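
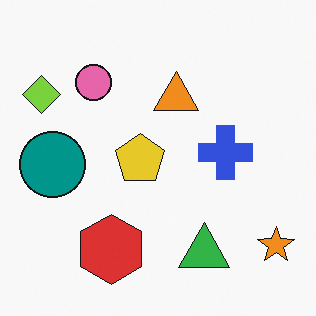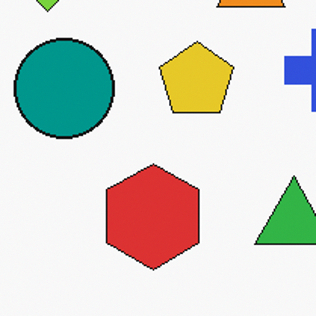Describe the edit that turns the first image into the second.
The second image is the first cropped slightly and scaled back up.

The visible shapes are larger and the field of view is narrower; shapes near the original edges may be partly or wholly outside the frame — a crop-and-rescale.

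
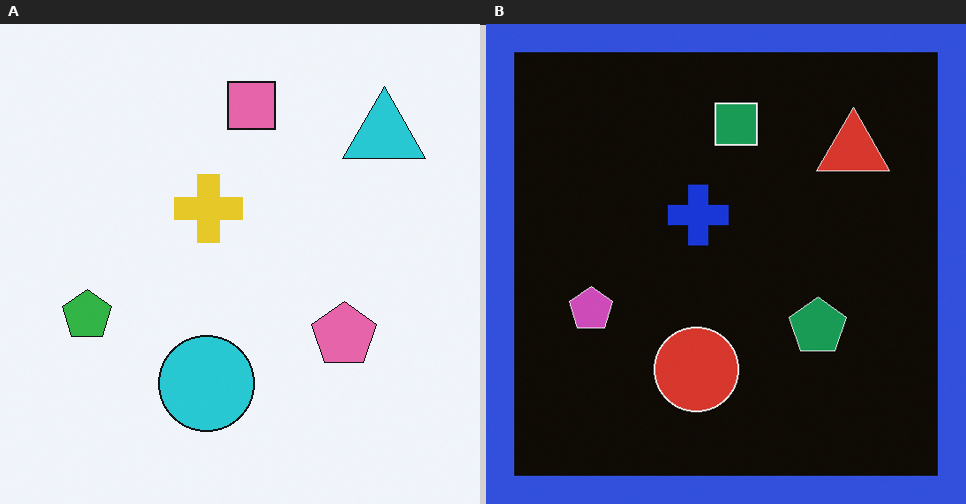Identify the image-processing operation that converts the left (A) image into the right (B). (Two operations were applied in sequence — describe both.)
The image was color-inverted (negative), then framed with a blue border.

The light background has become dark and every shape's color is its complement — a photographic negative. A solid blue frame runs around the edge of the right (B) image, with the content slightly shrunk inside it.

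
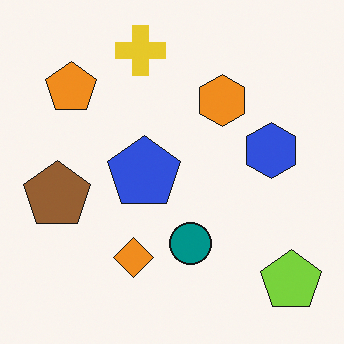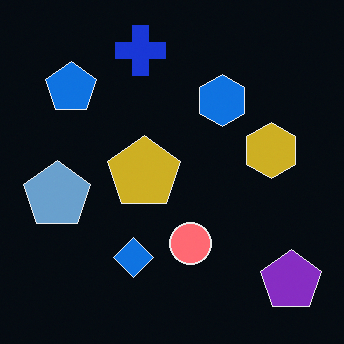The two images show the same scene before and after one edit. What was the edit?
It was color-inverted (negative).

The light background has become dark and every shape's color is its complement — a photographic negative.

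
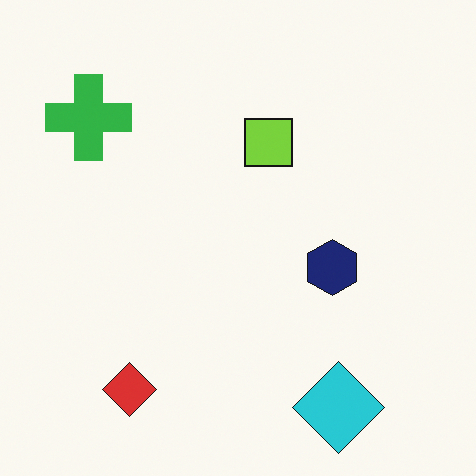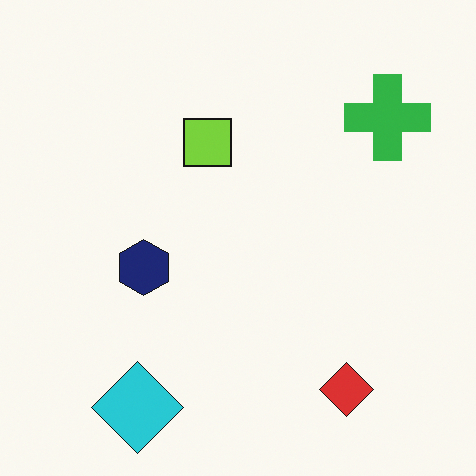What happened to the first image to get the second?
Flipped horizontally (left ↔ right).

The green cross is in the top-left of the first image and the top-right of the second — shapes on opposite sides of the vertical midline have swapped in a mirror flip.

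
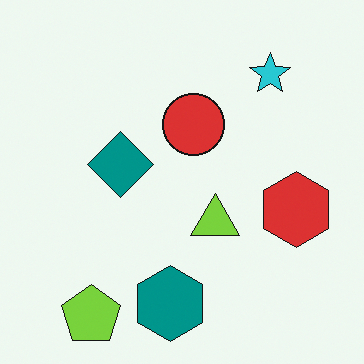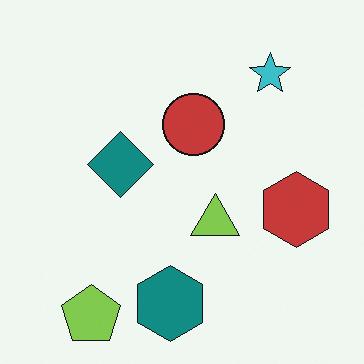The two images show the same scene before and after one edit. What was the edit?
This is the original image slightly desaturated.

All colors are more muted and greyish — a global saturation change.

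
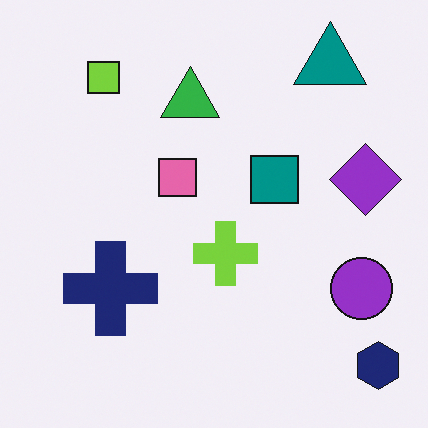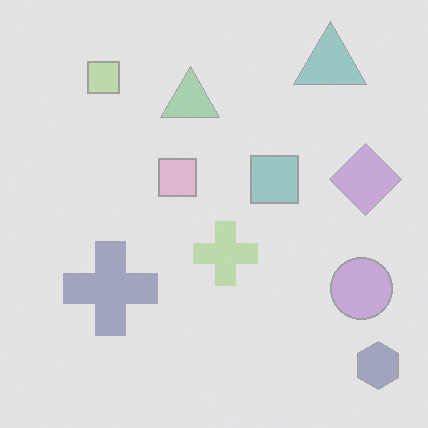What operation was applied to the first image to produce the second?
It was given much lower contrast.

Tones are pushed toward mid-grey across the whole image — a global contrast change.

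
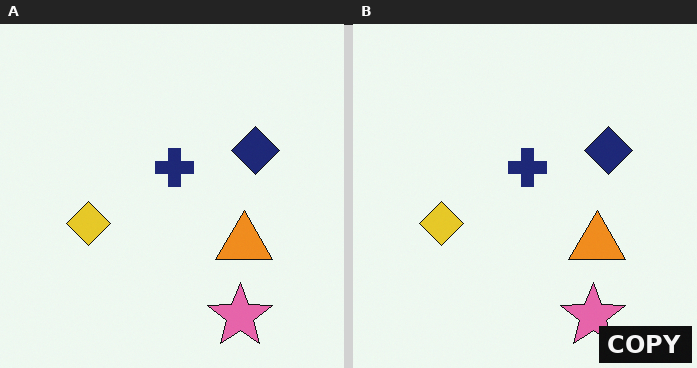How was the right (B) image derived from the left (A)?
Watermarked with the text "COPY" in the lower-right corner.

A dark label reading "COPY" appears in the lower-right corner.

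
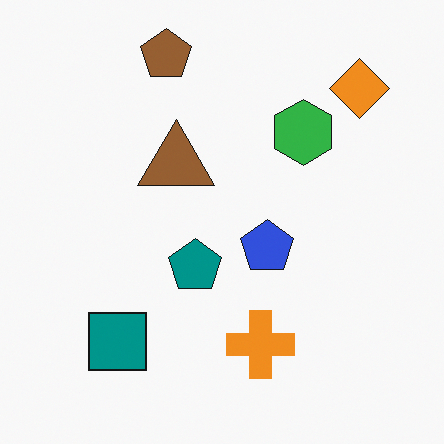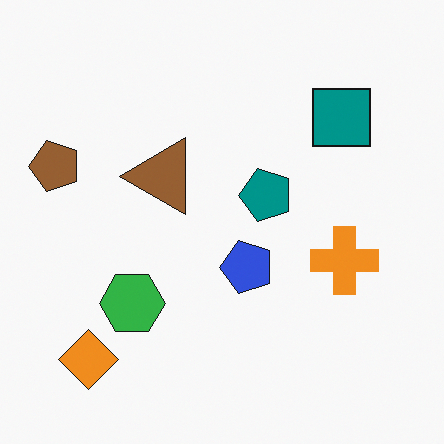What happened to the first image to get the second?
The second image is the first transposed (reflected across the top-left ↔ bottom-right diagonal).

Shapes have swapped their row and column positions — what was in the top-right is now in the bottom-left — a diagonal reflection.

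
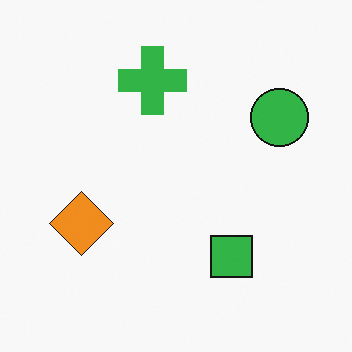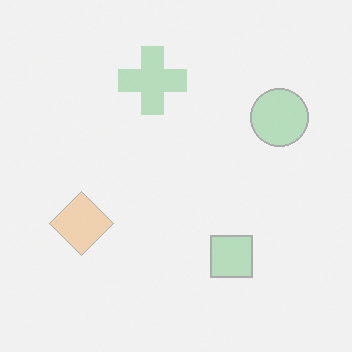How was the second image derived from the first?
This is the original image given much lower contrast.

Tones are pushed toward mid-grey across the whole image — a global contrast change.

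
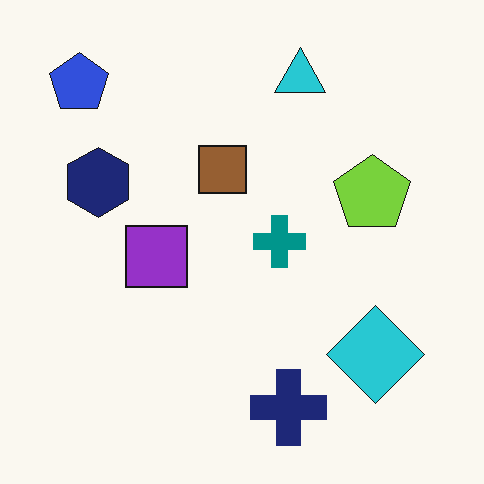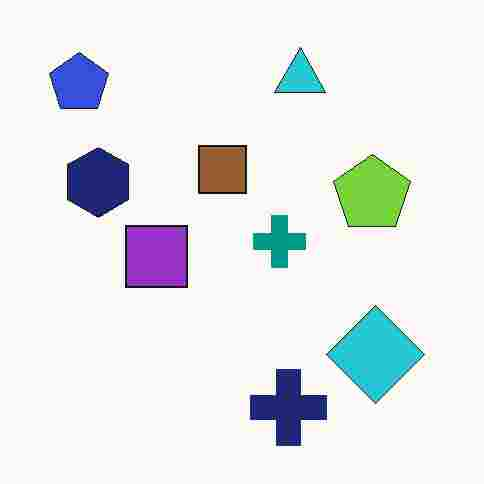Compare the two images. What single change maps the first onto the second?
This is the original image heavily JPEG-compressed with obvious blocking artifacts.

Blocky 8×8 compression artifacts appear around shape edges and the flat background shows ringing — characteristic JPEG degradation.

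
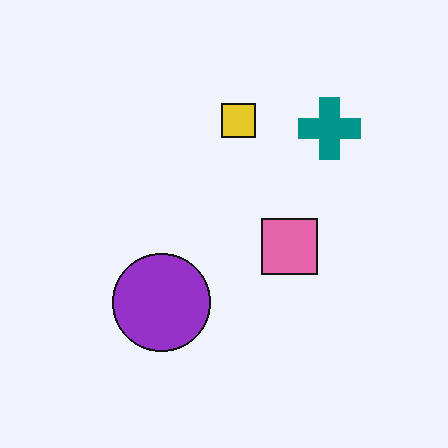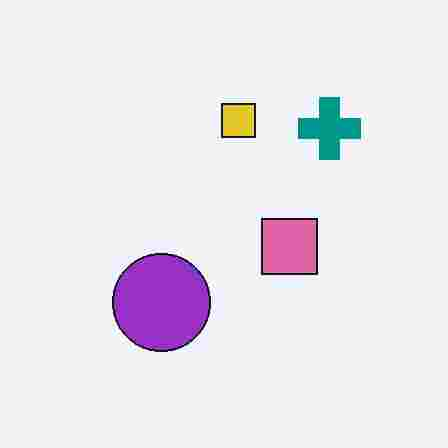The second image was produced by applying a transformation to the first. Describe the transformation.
This is the original image degraded with heavy JPEG compression.

Blocky 8×8 compression artifacts appear around shape edges and the flat background shows ringing — characteristic JPEG degradation.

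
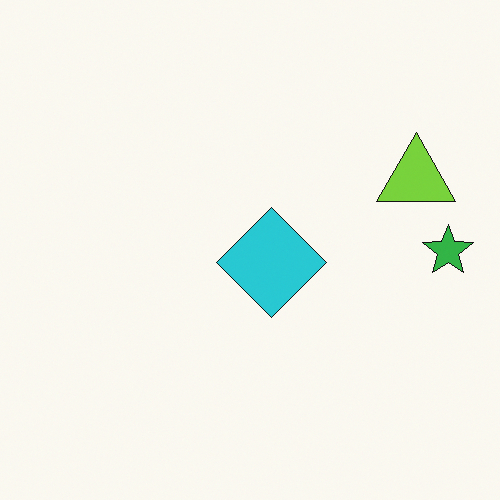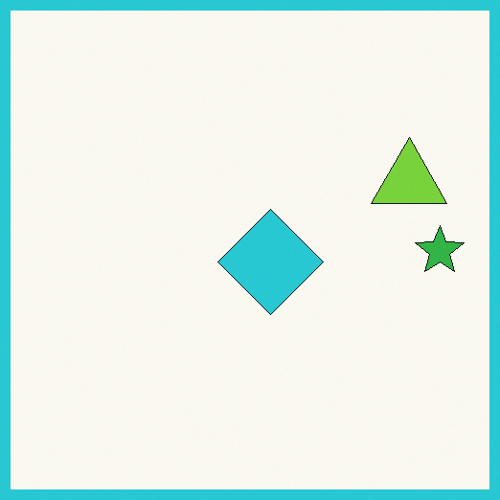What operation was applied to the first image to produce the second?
This is the original image framed with a cyan border.

A solid cyan frame runs around the edge of the second image, with the content slightly shrunk inside it.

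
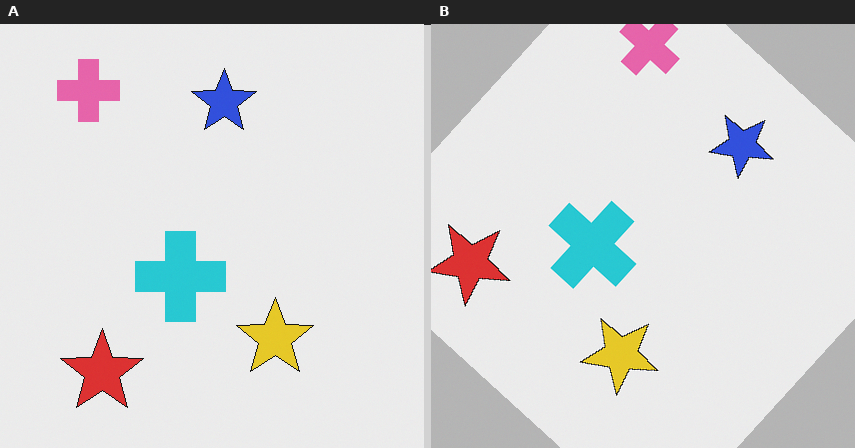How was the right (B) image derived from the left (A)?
Rotated clockwise by a large amount — several tens of degrees.

Every shape is tilted by the same angle and the image corners show triangular fill wedges — a whole-image rotation by a non-right angle.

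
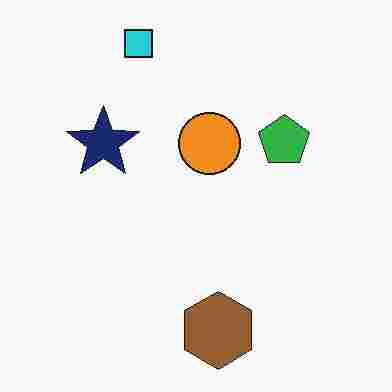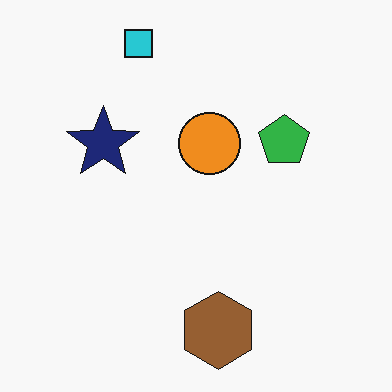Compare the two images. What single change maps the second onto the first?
The image was heavily JPEG-compressed with obvious blocking artifacts.

Blocky 8×8 compression artifacts appear around shape edges and the flat background shows ringing — characteristic JPEG degradation.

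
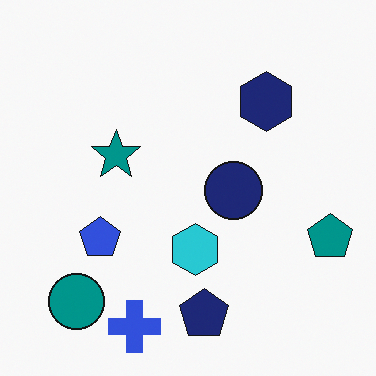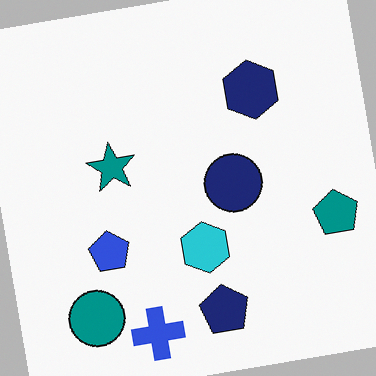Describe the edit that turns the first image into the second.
The second image is the first rotated counter-clockwise by a small amount.

Every shape is tilted by the same angle and the image corners show triangular fill wedges — a whole-image rotation by a non-right angle.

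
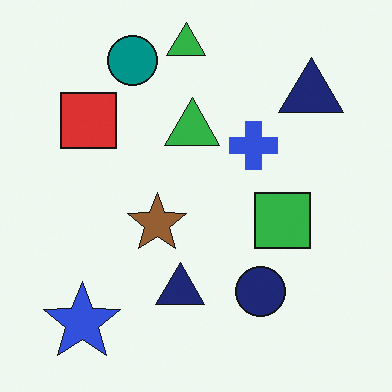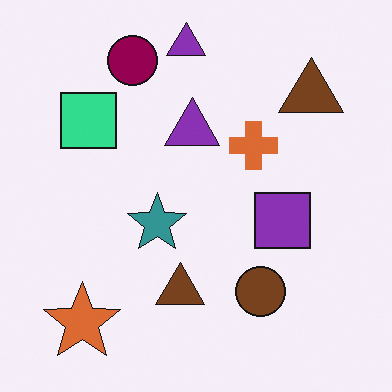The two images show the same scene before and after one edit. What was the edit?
The transformation is: hue-shifted noticeably.

Every shape's color has rotated by the same amount around the hue wheel — a uniform hue shift.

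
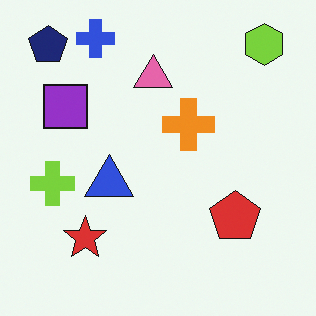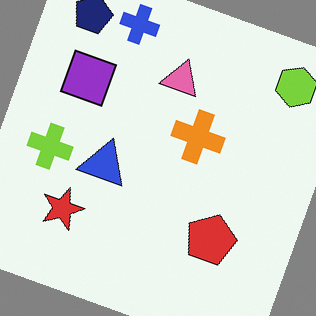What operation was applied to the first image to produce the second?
Rotated clockwise by a moderate amount.

Every shape is tilted by the same angle and the image corners show triangular fill wedges — a whole-image rotation by a non-right angle.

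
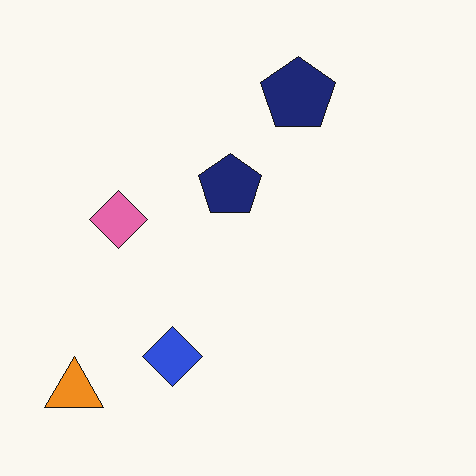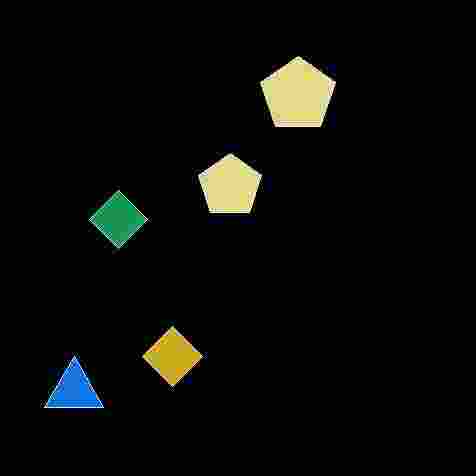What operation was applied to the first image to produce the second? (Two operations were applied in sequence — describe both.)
This is the original image degraded with heavy JPEG compression, then color-inverted (negative).

Blocky 8×8 compression artifacts appear around shape edges and the flat background shows ringing — characteristic JPEG degradation. The light background has become dark and every shape's color is its complement — a photographic negative.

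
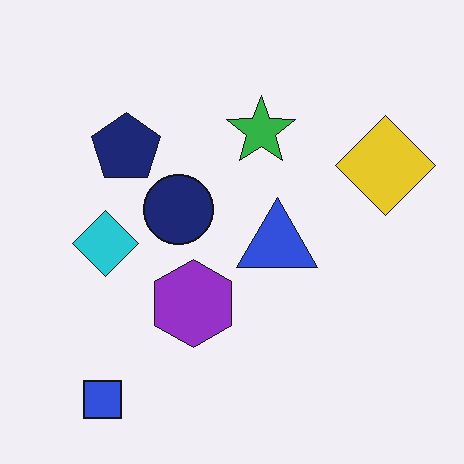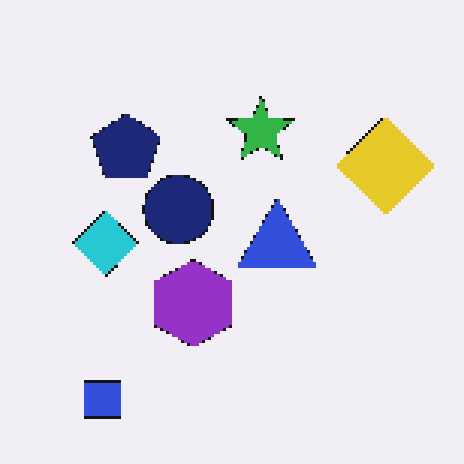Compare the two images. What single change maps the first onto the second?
It was lightly pixelated (a mild mosaic effect).

Shapes are reduced to large square blocks; fine edges and outlines are lost — a downscale-then-upscale (mosaic) effect.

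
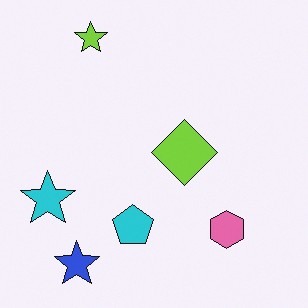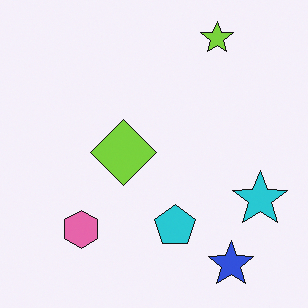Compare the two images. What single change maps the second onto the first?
Flipped horizontally (left ↔ right).

The cyan star is in the right of the second image and the left of the first — shapes on opposite sides of the vertical midline have swapped in a mirror flip.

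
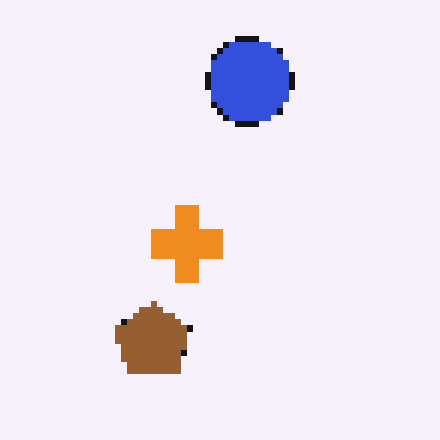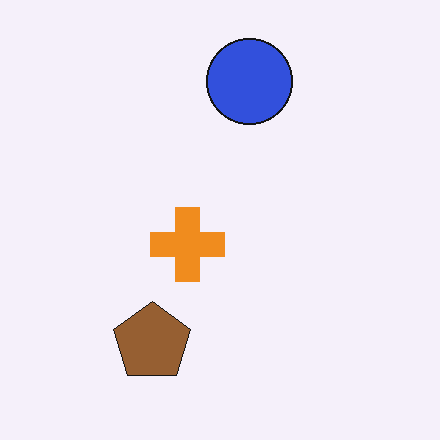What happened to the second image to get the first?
The image was moderately pixelated.

Shapes are reduced to large square blocks; fine edges and outlines are lost — a downscale-then-upscale (mosaic) effect.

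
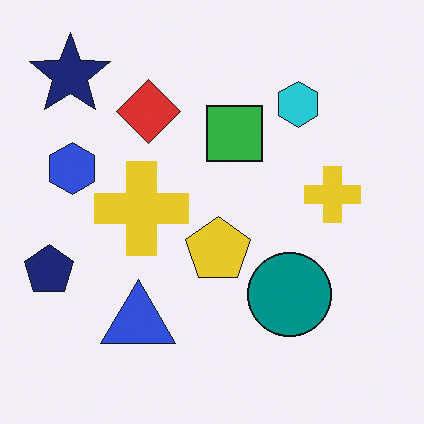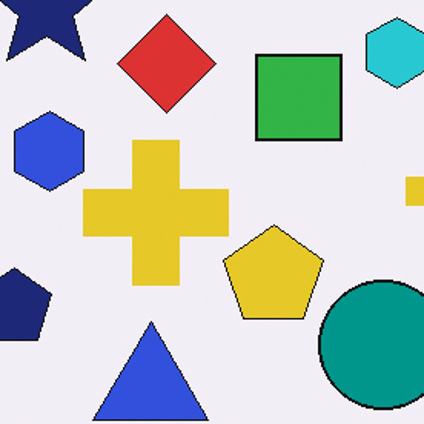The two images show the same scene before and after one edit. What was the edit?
The image was cropped to a modestly smaller region and rescaled.

The visible shapes are larger and the field of view is narrower; shapes near the original edges may be partly or wholly outside the frame — a crop-and-rescale.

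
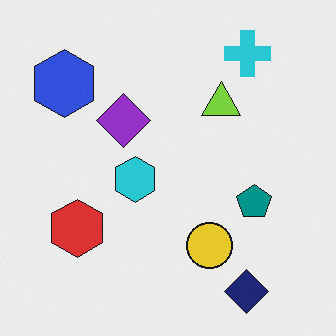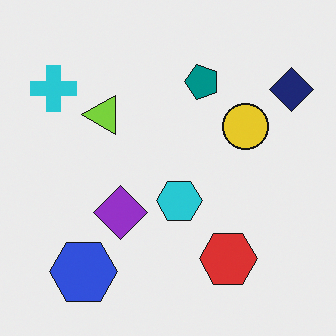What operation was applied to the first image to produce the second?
Rotated 90° counter-clockwise.

The navy diamond sits in the bottom-right of the first image and the top-right of the second — consistent with a whole-image 90° counter-clockwise rotation.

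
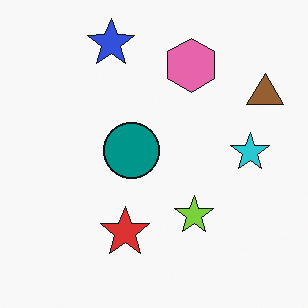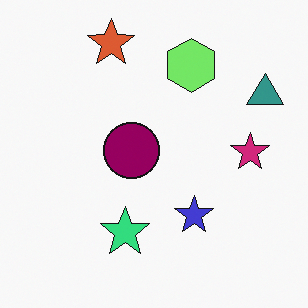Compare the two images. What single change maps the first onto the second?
It was hue-shifted through roughly a third of the color wheel.

Every shape's color has rotated by the same amount around the hue wheel — a uniform hue shift.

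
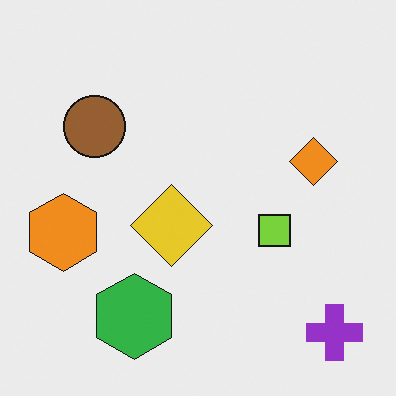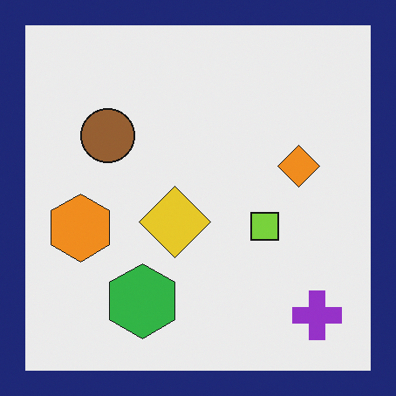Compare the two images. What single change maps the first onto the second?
This is the original image framed with a navy border.

A solid navy frame runs around the edge of the second image, with the content slightly shrunk inside it.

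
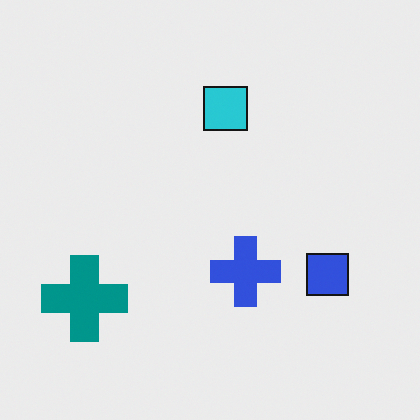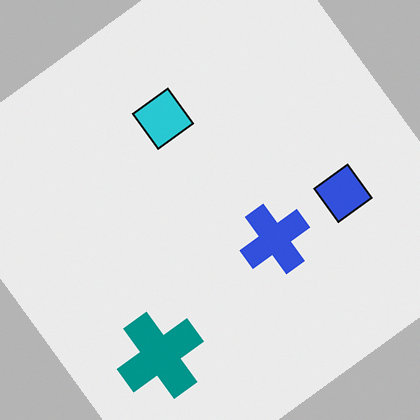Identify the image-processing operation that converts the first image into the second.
Rotated counter-clockwise by a large amount — several tens of degrees.

Every shape is tilted by the same angle and the image corners show triangular fill wedges — a whole-image rotation by a non-right angle.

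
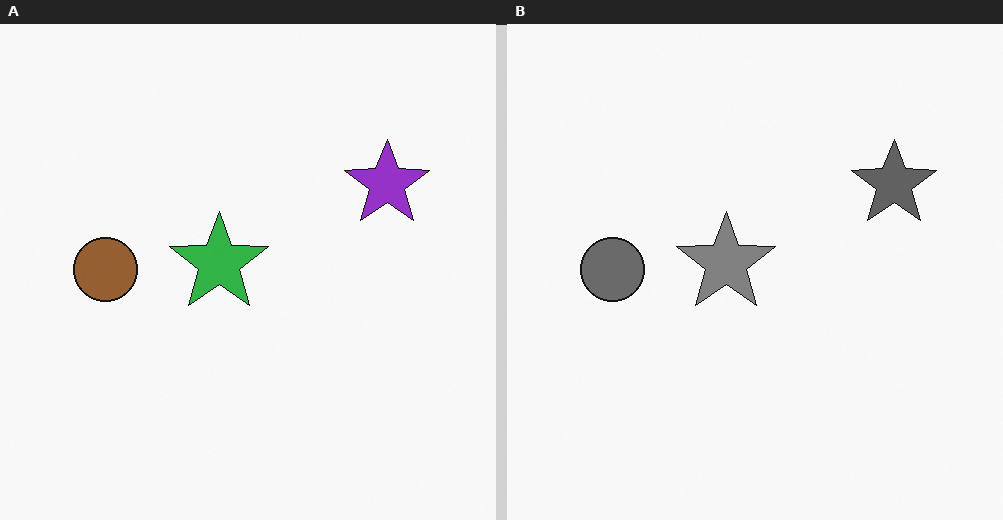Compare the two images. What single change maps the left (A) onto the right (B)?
The transformation is: converted to grayscale.

All color is removed — every shape is now a shade of grey.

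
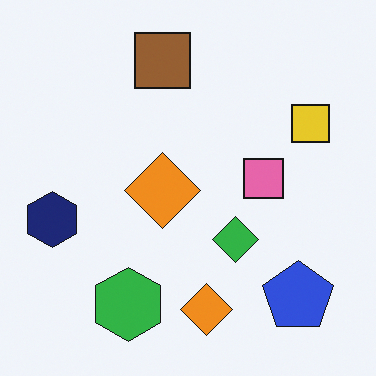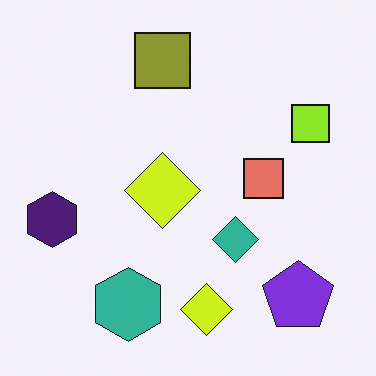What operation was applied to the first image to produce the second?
Hue-shifted by a small amount.

Every shape's color has rotated by the same amount around the hue wheel — a uniform hue shift.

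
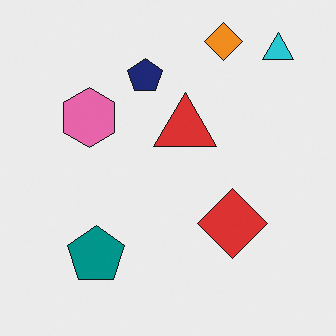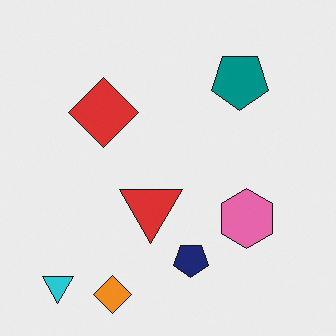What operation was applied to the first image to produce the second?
This is the original image rotated 180°.

The cyan triangle sits in the top-right of the first image and the bottom-left of the second — consistent with a whole-image 180° rotation.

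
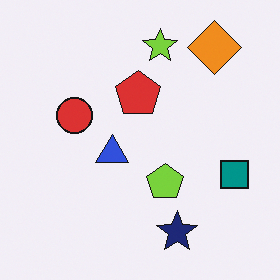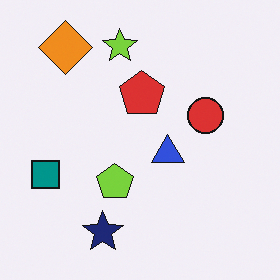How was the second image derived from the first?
The image was flipped horizontally (left ↔ right).

The teal square is in the right of the first image and the left of the second — shapes on opposite sides of the vertical midline have swapped in a mirror flip.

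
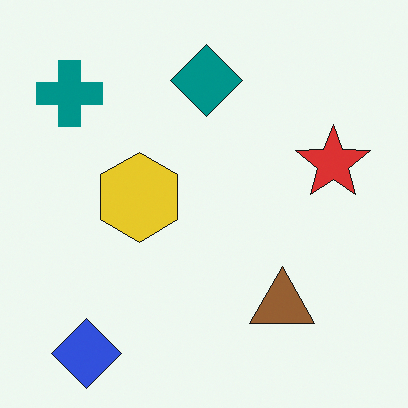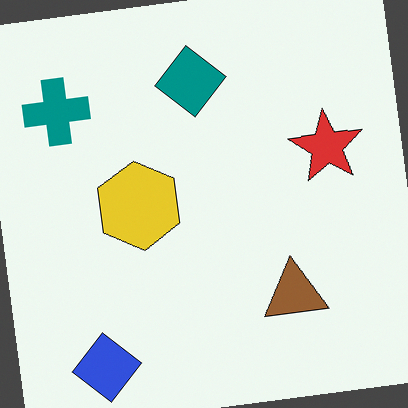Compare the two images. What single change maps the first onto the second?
It was rotated counter-clockwise by a small amount.

Every shape is tilted by the same angle and the image corners show triangular fill wedges — a whole-image rotation by a non-right angle.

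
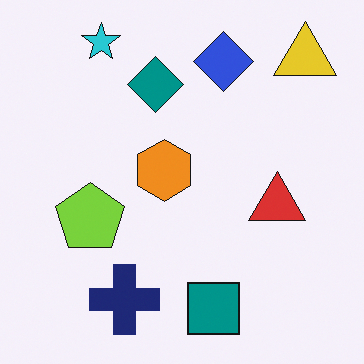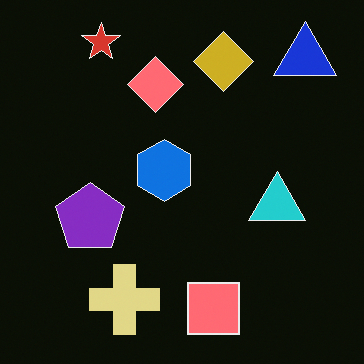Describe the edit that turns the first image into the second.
This is the original image color-inverted (negative).

The light background has become dark and every shape's color is its complement — a photographic negative.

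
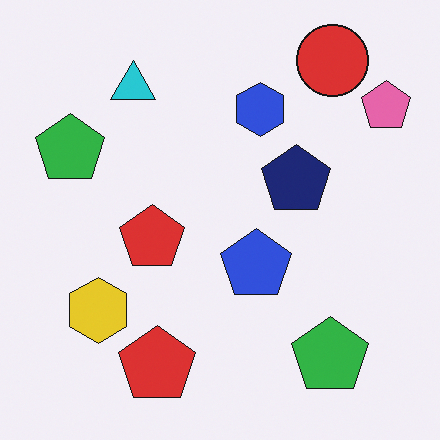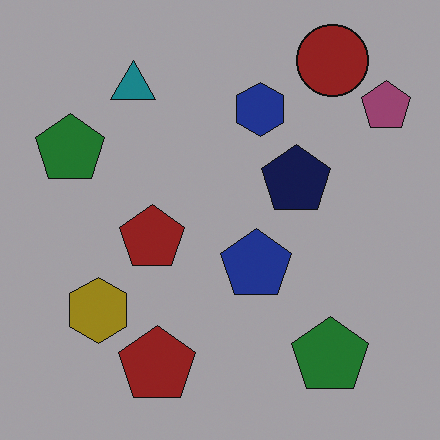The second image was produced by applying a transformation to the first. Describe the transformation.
The image was substantially darkened.

Every pixel — background and shapes alike — is uniformly darkened.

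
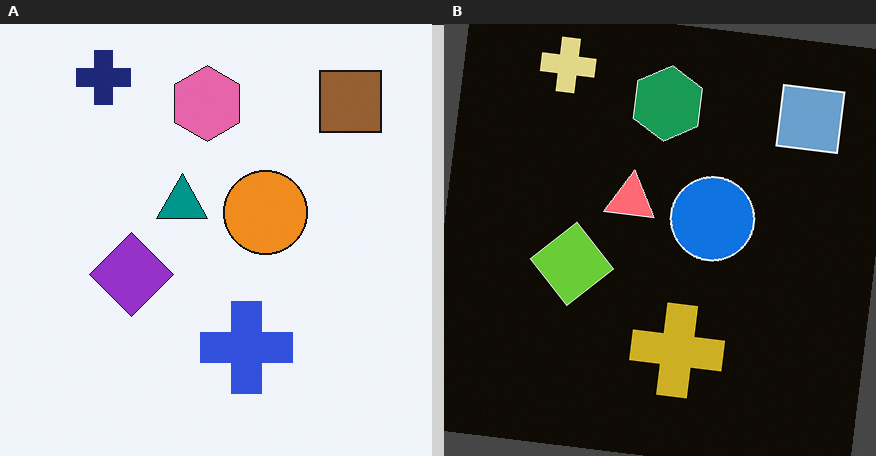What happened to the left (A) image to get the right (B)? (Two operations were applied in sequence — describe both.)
This is the original image color-inverted (negative), then rotated clockwise by a few degrees.

The light background has become dark and every shape's color is its complement — a photographic negative. Every shape is tilted by the same angle and the image corners show triangular fill wedges — a whole-image rotation by a non-right angle.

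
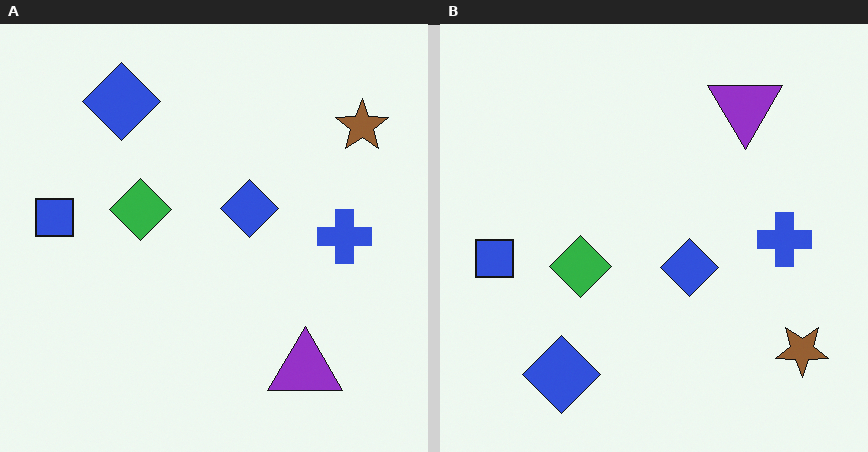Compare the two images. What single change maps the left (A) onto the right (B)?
This is the original image flipped vertically (top ↔ bottom).

The purple triangle is in the bottom-right of the left (A) image and the top-right of the right (B) — shapes on opposite sides of the horizontal midline have swapped in a mirror flip.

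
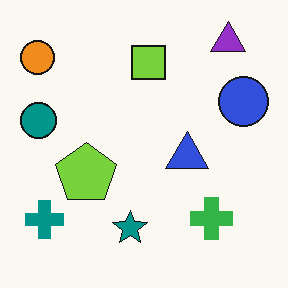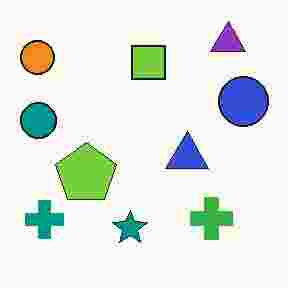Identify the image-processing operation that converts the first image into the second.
It was degraded with heavy JPEG compression.

Blocky 8×8 compression artifacts appear around shape edges and the flat background shows ringing — characteristic JPEG degradation.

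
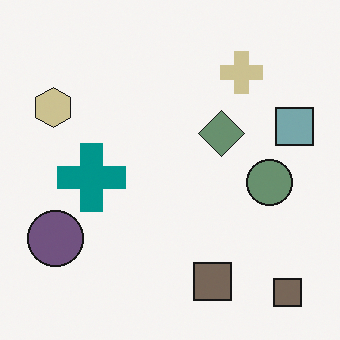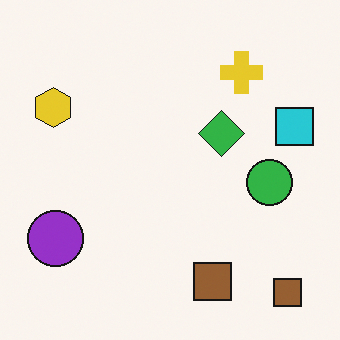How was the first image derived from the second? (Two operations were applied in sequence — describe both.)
The transformation is: heavily desaturated, then overlaid with an additional teal cross.

All colors are more muted and greyish — a global saturation change. A teal cross appears in the first image that is absent from the second.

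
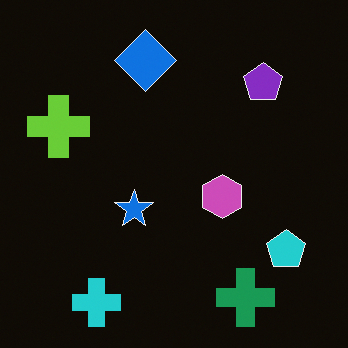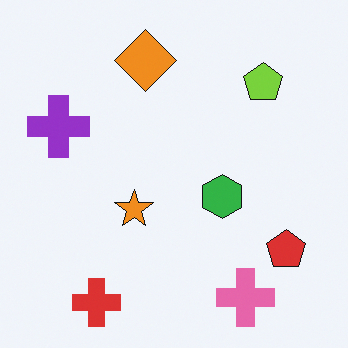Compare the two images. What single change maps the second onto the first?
The image was color-inverted (negative).

The light background has become dark and every shape's color is its complement — a photographic negative.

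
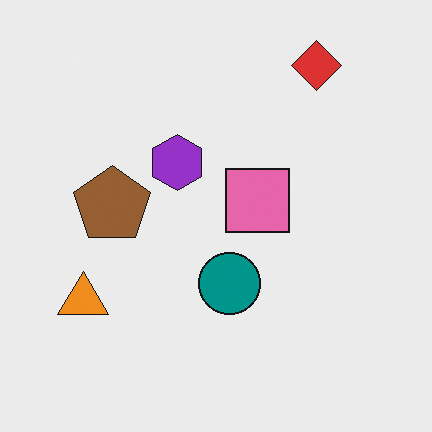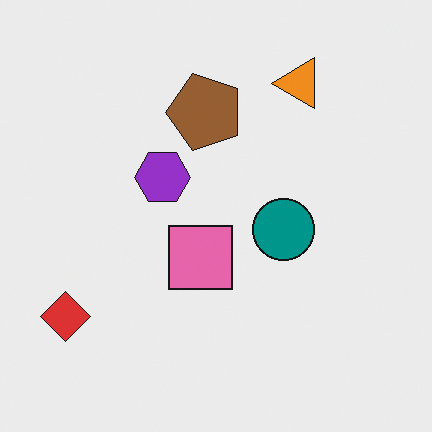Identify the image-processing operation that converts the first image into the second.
Transposed (reflected across the top-left ↔ bottom-right diagonal).

Shapes have swapped their row and column positions — what was in the top-right is now in the bottom-left — a diagonal reflection.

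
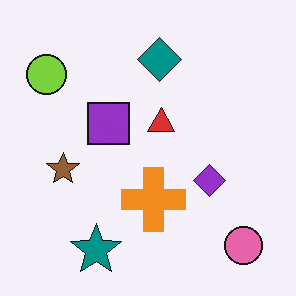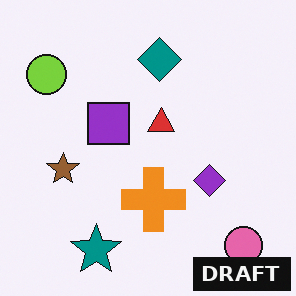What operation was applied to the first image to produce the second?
The image was watermarked with the text "DRAFT" in the lower-right corner.

A dark label reading "DRAFT" appears in the lower-right corner.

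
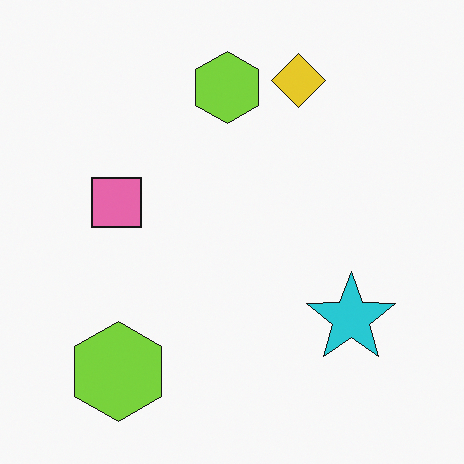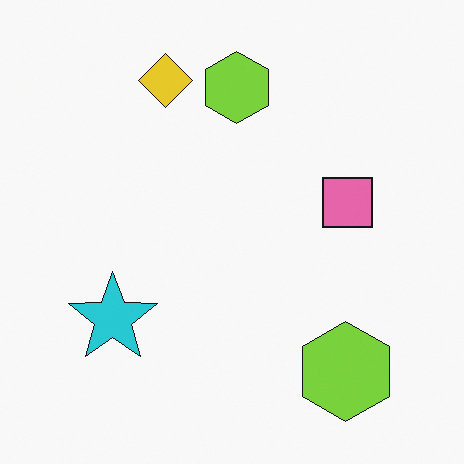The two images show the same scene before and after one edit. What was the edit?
The second image is the first flipped horizontally (left ↔ right).

The cyan star is in the bottom-right of the first image and the bottom-left of the second — shapes on opposite sides of the vertical midline have swapped in a mirror flip.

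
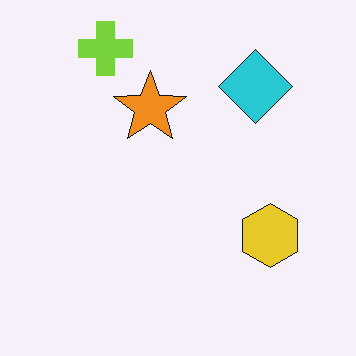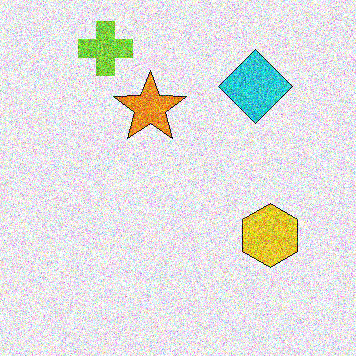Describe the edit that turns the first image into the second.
The transformation is: degraded with strong gaussian noise.

Random speckle covers the whole image, including the flat background.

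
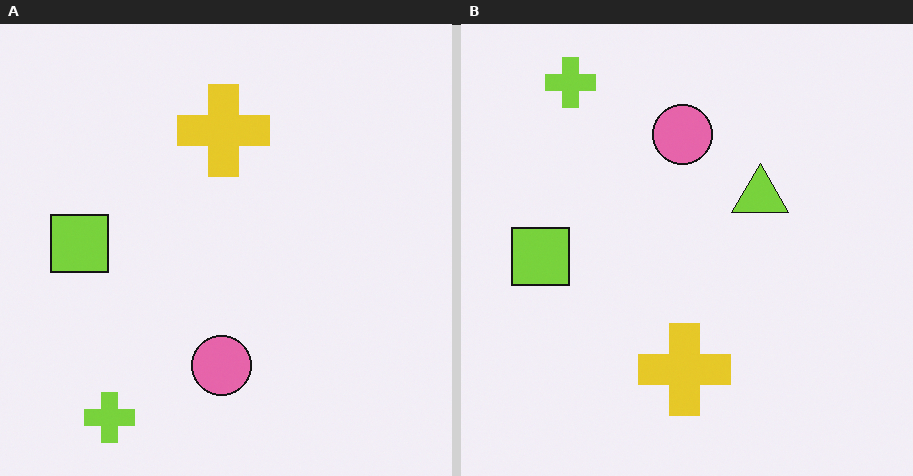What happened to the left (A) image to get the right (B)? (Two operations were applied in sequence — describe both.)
This is the original image flipped vertically (top ↔ bottom), then overlaid with an additional lime triangle.

The lime cross is in the bottom-left of the left (A) image and the top-left of the right (B) — shapes on opposite sides of the horizontal midline have swapped in a mirror flip. A lime triangle appears in the right (B) image that is absent from the left (A).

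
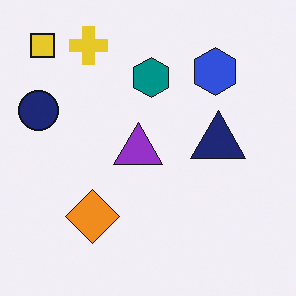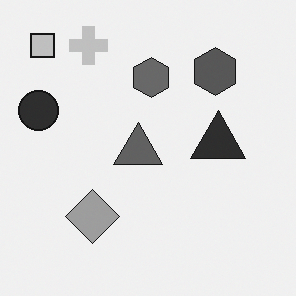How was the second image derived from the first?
It was converted to grayscale.

All color is removed — every shape is now a shade of grey.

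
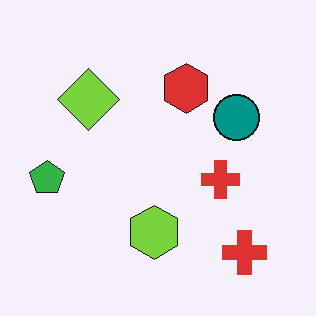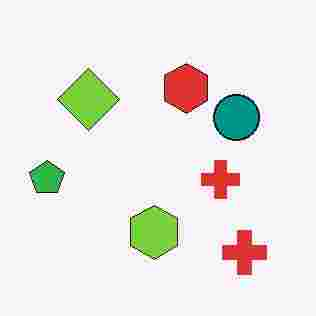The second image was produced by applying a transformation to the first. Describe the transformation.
This is the original image heavily JPEG-compressed with obvious blocking artifacts.

Blocky 8×8 compression artifacts appear around shape edges and the flat background shows ringing — characteristic JPEG degradation.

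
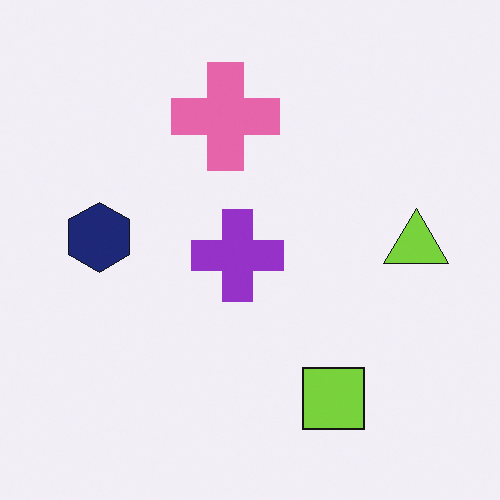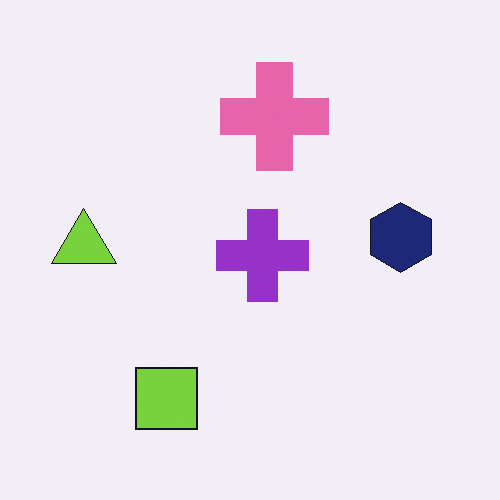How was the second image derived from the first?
This is the original image flipped horizontally (left ↔ right).

The lime triangle is in the right of the first image and the left of the second — shapes on opposite sides of the vertical midline have swapped in a mirror flip.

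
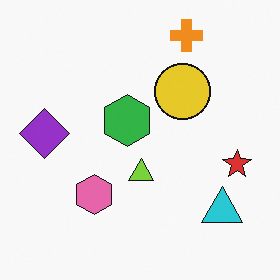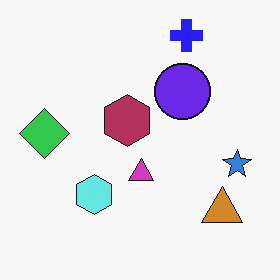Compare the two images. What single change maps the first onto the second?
The transformation is: hue-shifted through roughly half the color wheel.

Every shape's color has rotated by the same amount around the hue wheel — a uniform hue shift.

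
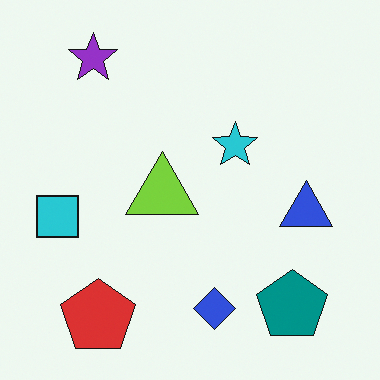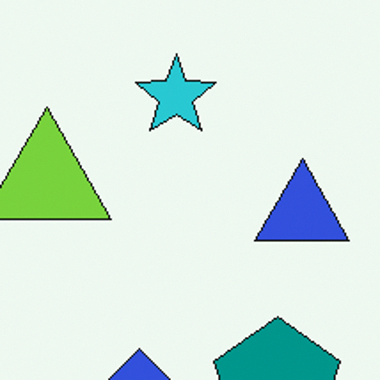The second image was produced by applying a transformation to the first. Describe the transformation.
The image was cropped tightly and scaled back up.

The visible shapes are larger and the field of view is narrower; shapes near the original edges may be partly or wholly outside the frame — a crop-and-rescale.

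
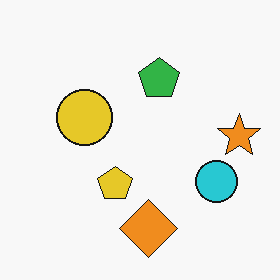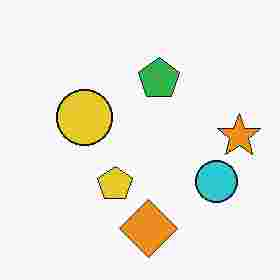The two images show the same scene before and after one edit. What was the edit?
It was degraded with heavy JPEG compression.

Blocky 8×8 compression artifacts appear around shape edges and the flat background shows ringing — characteristic JPEG degradation.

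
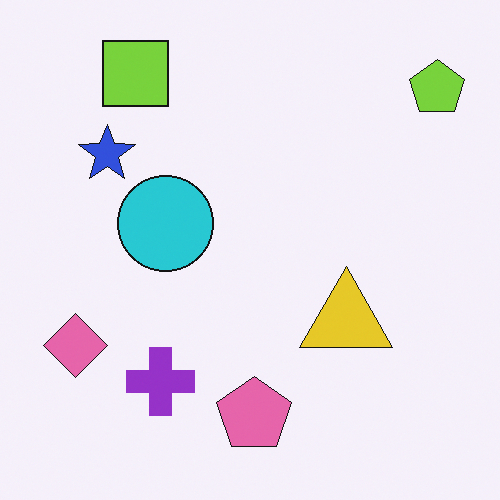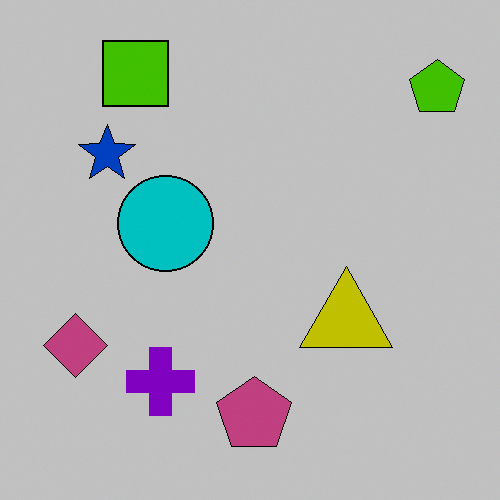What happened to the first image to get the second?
This is the original image heavily posterized to just a handful of flat colors.

Each flat color has snapped to a coarser quantized level — most visibly, the near-white background has dropped to a flat grey.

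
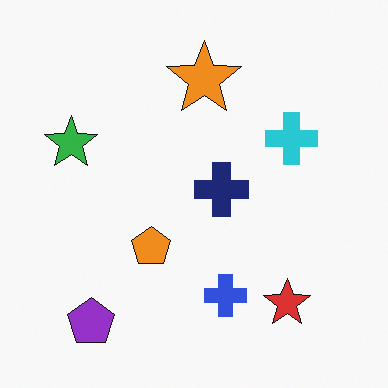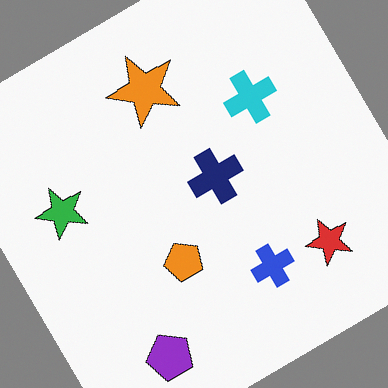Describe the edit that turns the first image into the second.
The second image is the first rotated counter-clockwise by a large amount — several tens of degrees.

Every shape is tilted by the same angle and the image corners show triangular fill wedges — a whole-image rotation by a non-right angle.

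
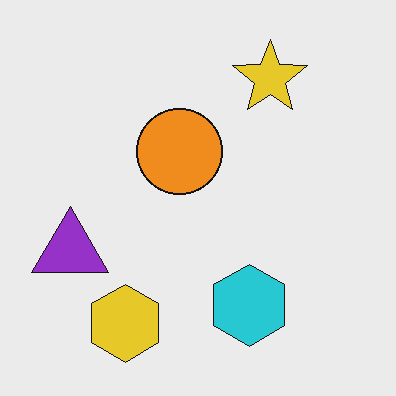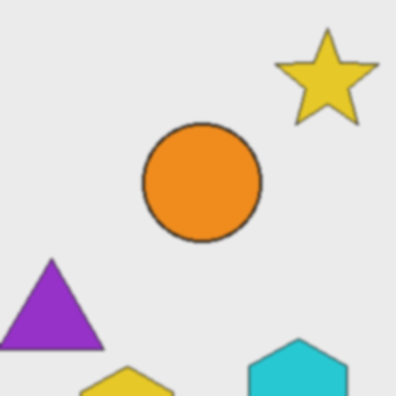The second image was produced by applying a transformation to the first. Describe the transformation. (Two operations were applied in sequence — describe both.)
It was cropped to a modestly smaller region and rescaled, then given a subtle gaussian blur.

The visible shapes are larger and the field of view is narrower; shapes near the original edges may be partly or wholly outside the frame — a crop-and-rescale. Shape edges and outlines are uniformly softened across the whole image.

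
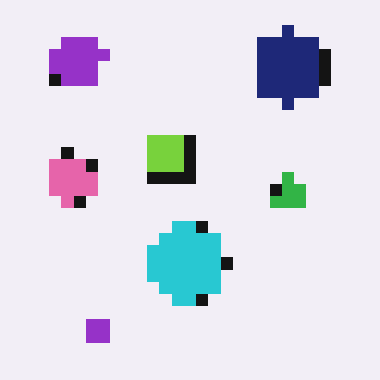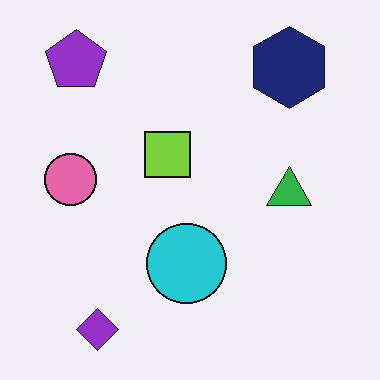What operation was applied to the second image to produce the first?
This is the original image heavily pixelated into large blocks.

Shapes are reduced to large square blocks; fine edges and outlines are lost — a downscale-then-upscale (mosaic) effect.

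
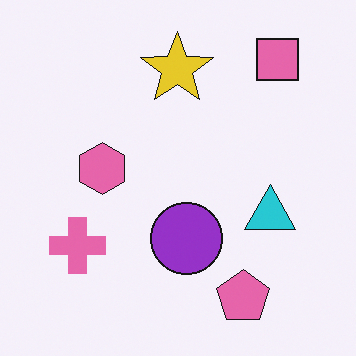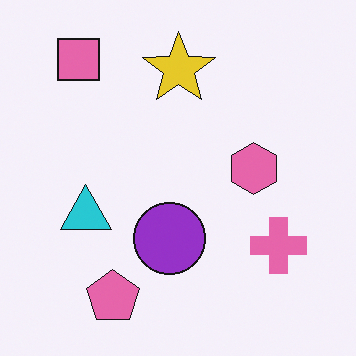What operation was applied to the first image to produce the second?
It was flipped horizontally (left ↔ right).

The pink cross is in the bottom-left of the first image and the bottom-right of the second — shapes on opposite sides of the vertical midline have swapped in a mirror flip.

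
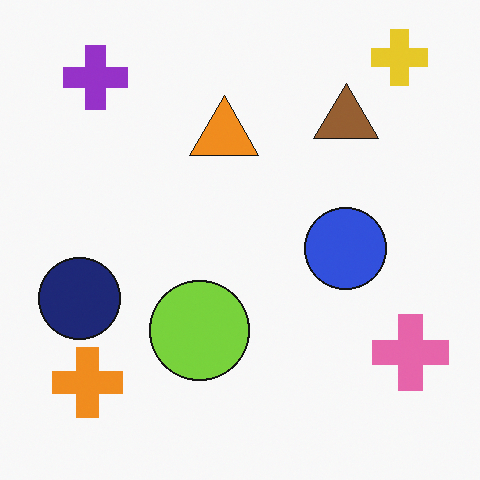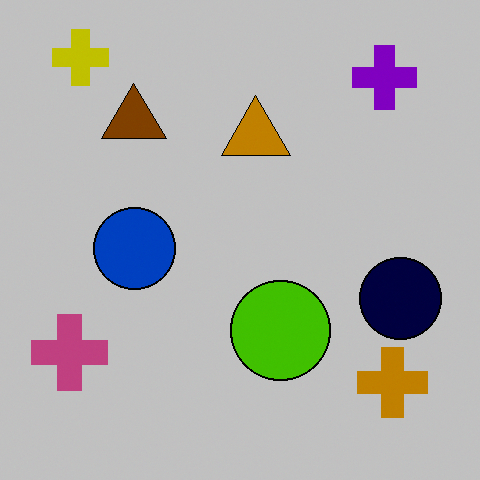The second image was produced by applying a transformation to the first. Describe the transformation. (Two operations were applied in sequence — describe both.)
The second image is the first flipped horizontally (left ↔ right), then aggressively posterized.

The pink cross is in the bottom-right of the first image and the bottom-left of the second — shapes on opposite sides of the vertical midline have swapped in a mirror flip. Each flat color has snapped to a coarser quantized level — most visibly, the near-white background has dropped to a flat grey.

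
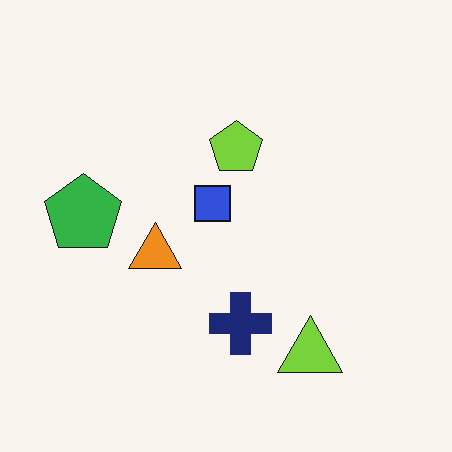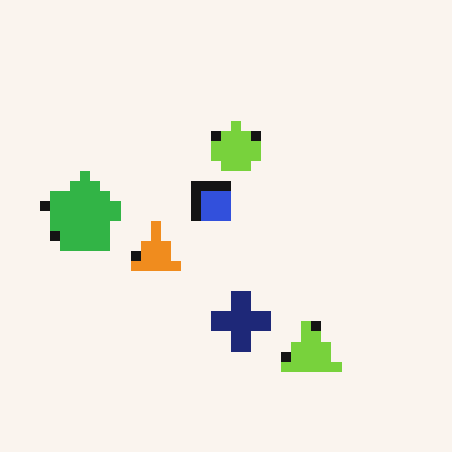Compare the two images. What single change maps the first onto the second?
Coarsely pixelated.

Shapes are reduced to large square blocks; fine edges and outlines are lost — a downscale-then-upscale (mosaic) effect.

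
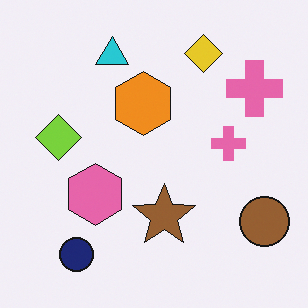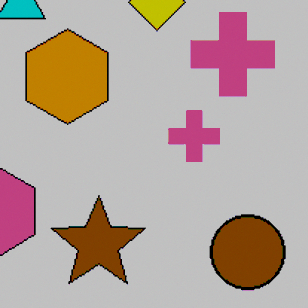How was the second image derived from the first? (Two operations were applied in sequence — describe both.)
The second image is the first cropped slightly and scaled back up, then aggressively posterized.

The visible shapes are larger and the field of view is narrower; shapes near the original edges may be partly or wholly outside the frame — a crop-and-rescale. Each flat color has snapped to a coarser quantized level — most visibly, the near-white background has dropped to a flat grey.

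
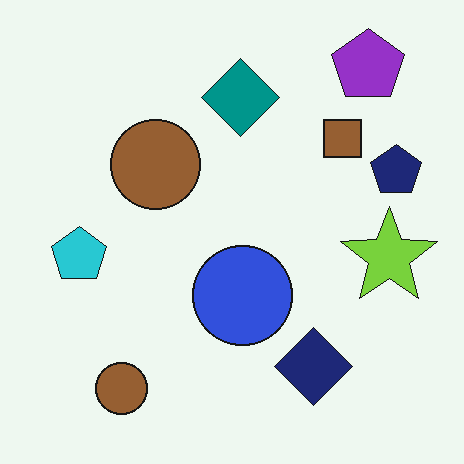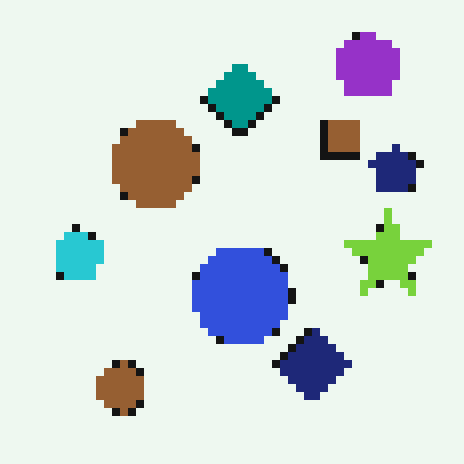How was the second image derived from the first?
It was pixelated into visible square blocks.

Shapes are reduced to large square blocks; fine edges and outlines are lost — a downscale-then-upscale (mosaic) effect.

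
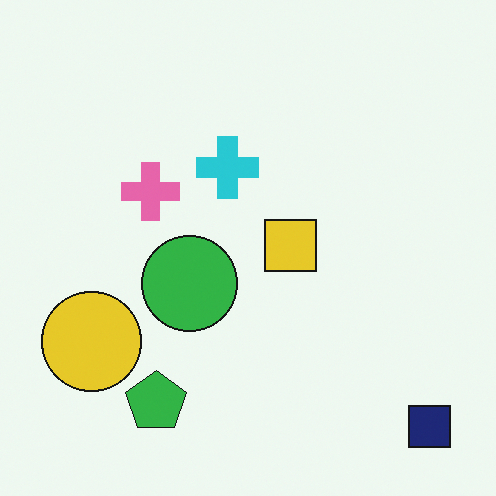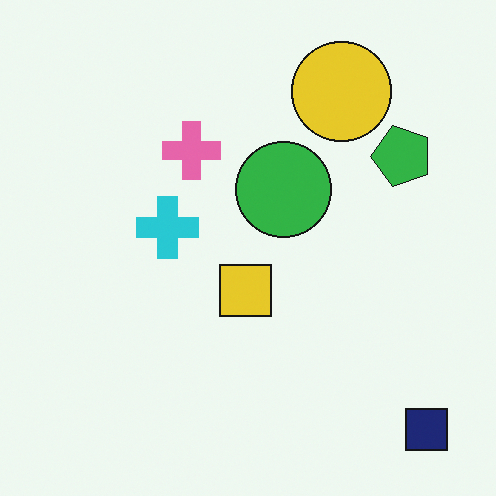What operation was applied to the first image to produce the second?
It was transposed (reflected across the top-left ↔ bottom-right diagonal).

Shapes have swapped their row and column positions — what was in the top-right is now in the bottom-left — a diagonal reflection.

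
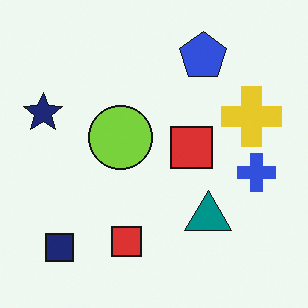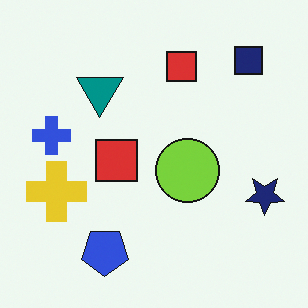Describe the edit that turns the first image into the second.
The transformation is: rotated 180°.

The navy square sits in the bottom-left of the first image and the top-right of the second — consistent with a whole-image 180° rotation.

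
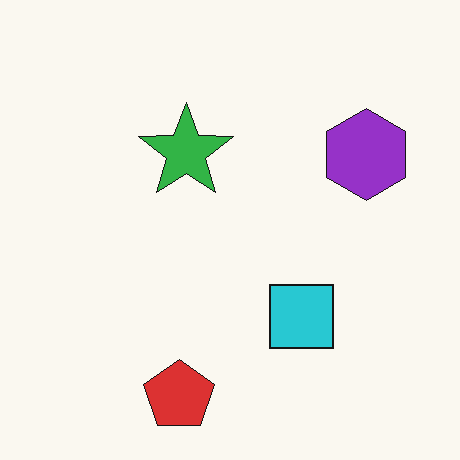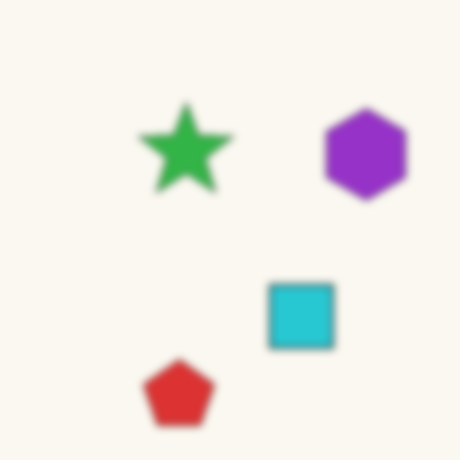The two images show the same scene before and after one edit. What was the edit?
This is the original image moderately blurred.

Shape edges and outlines are uniformly softened across the whole image.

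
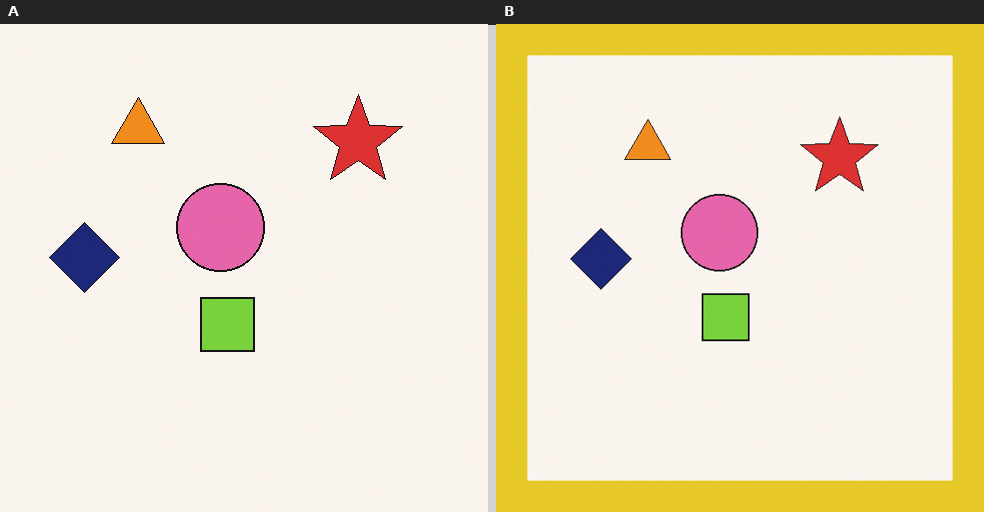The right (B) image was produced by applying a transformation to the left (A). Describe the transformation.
The transformation is: framed with a yellow border.

A solid yellow frame runs around the edge of the right (B) image, with the content slightly shrunk inside it.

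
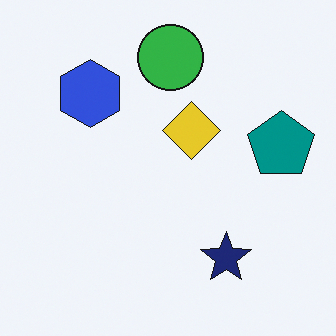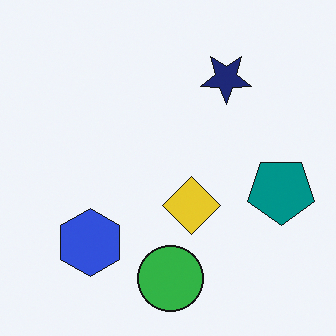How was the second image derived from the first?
This is the original image flipped vertically (top ↔ bottom).

The green circle is in the top of the first image and the bottom of the second — shapes on opposite sides of the horizontal midline have swapped in a mirror flip.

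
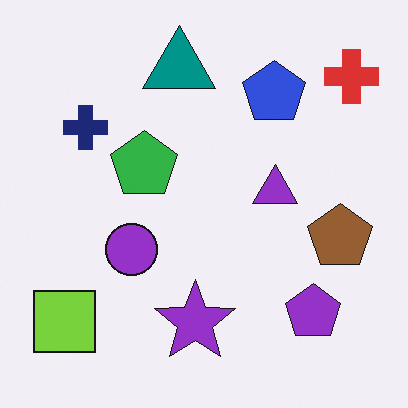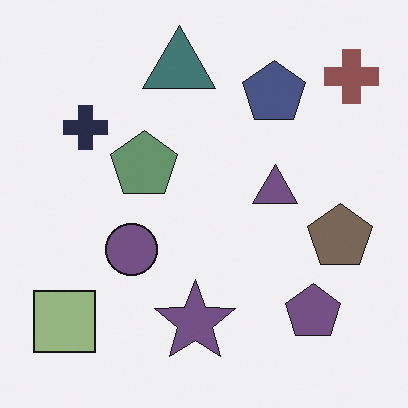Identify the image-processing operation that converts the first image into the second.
It was heavily desaturated.

All colors are more muted and greyish — a global saturation change.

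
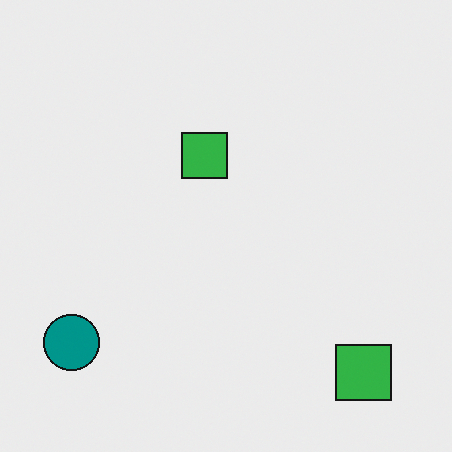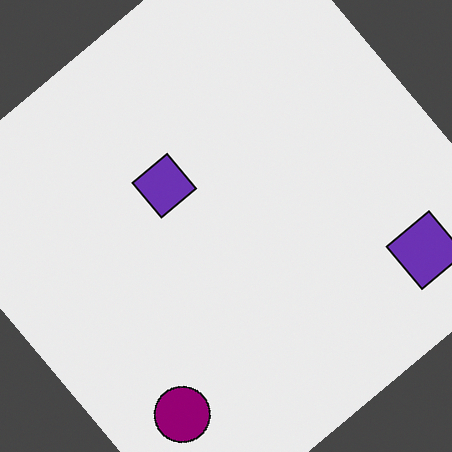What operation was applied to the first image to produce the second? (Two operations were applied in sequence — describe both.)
The transformation is: rotated counter-clockwise by a large amount — several tens of degrees, then hue-shifted by a moderate amount.

Every shape is tilted by the same angle and the image corners show triangular fill wedges — a whole-image rotation by a non-right angle. Every shape's color has rotated by the same amount around the hue wheel — a uniform hue shift.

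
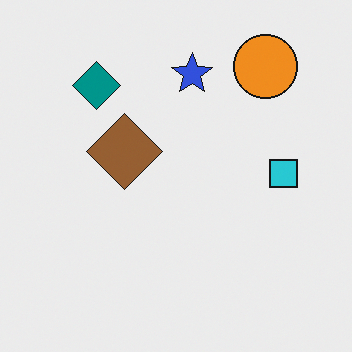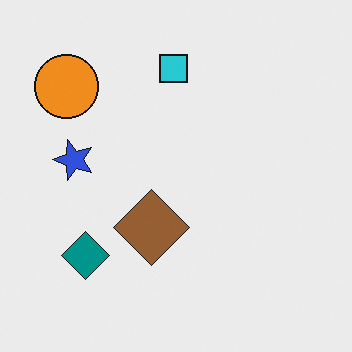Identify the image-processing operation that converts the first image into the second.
Rotated 90° counter-clockwise.

The orange circle sits in the top-right of the first image and the top-left of the second — consistent with a whole-image 90° counter-clockwise rotation.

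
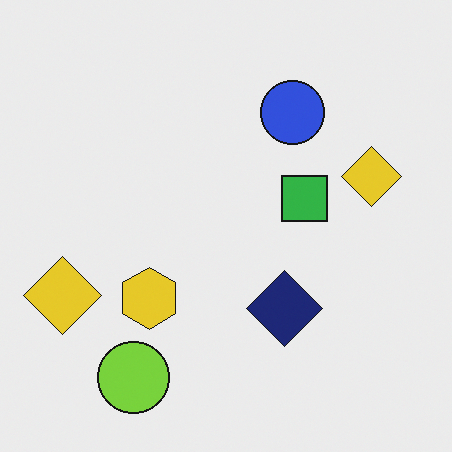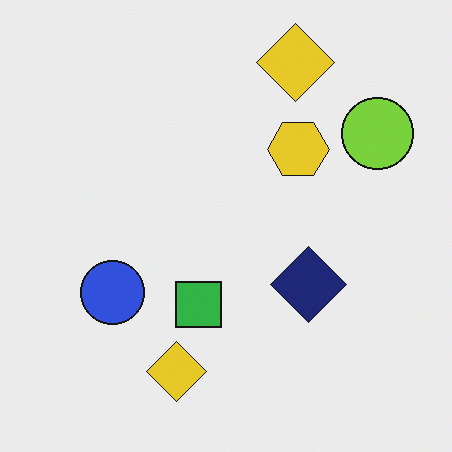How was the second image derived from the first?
This is the original image transposed (reflected across the top-left ↔ bottom-right diagonal).

Shapes have swapped their row and column positions — what was in the top-right is now in the bottom-left — a diagonal reflection.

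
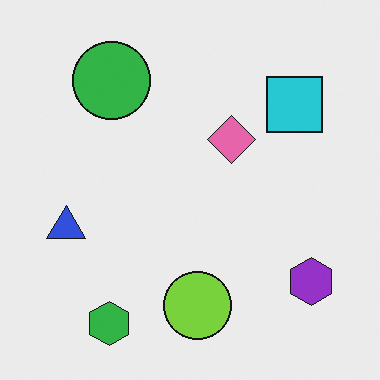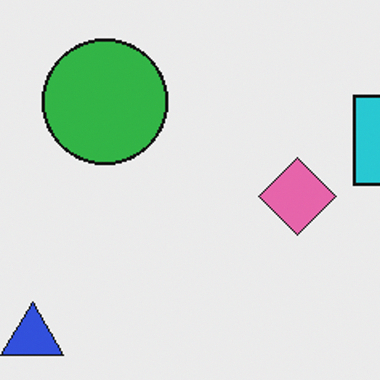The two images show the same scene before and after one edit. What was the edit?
Cropped slightly and scaled back up.

The visible shapes are larger and the field of view is narrower; shapes near the original edges may be partly or wholly outside the frame — a crop-and-rescale.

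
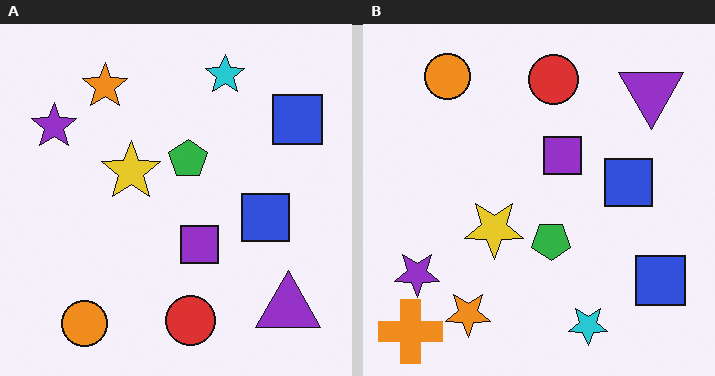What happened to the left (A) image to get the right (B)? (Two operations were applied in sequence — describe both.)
The right (B) image is the left (A) flipped vertically (top ↔ bottom), then overlaid with an additional orange cross.

The cyan star is in the top of the left (A) image and the bottom of the right (B) — shapes on opposite sides of the horizontal midline have swapped in a mirror flip. An orange cross appears in the right (B) image that is absent from the left (A).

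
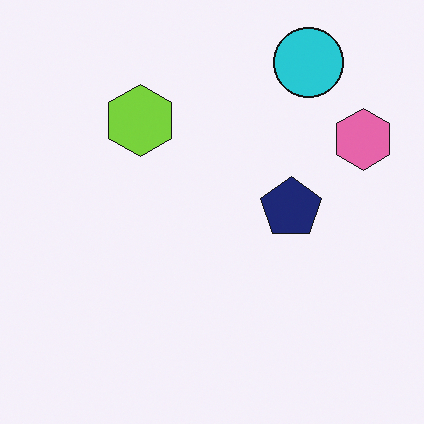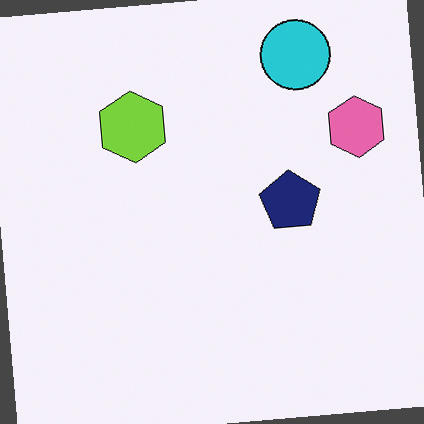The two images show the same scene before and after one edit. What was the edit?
It was rotated counter-clockwise by a few degrees.

Every shape is tilted by the same angle and the image corners show triangular fill wedges — a whole-image rotation by a non-right angle.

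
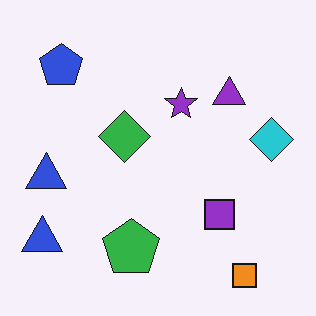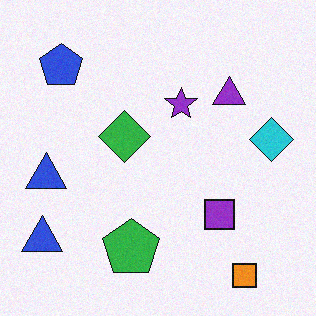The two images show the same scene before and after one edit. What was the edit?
It was degraded with a light layer of grain.

Random speckle covers the whole image, including the flat background.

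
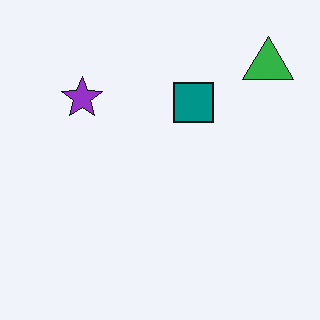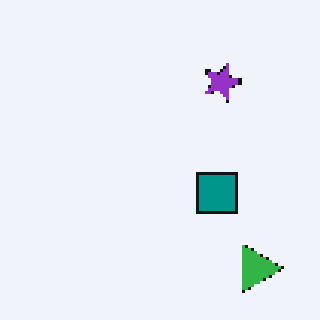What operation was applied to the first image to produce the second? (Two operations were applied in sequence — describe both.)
This is the original image mildly pixelated, then rotated 90° clockwise.

Shapes are reduced to large square blocks; fine edges and outlines are lost — a downscale-then-upscale (mosaic) effect. The green triangle sits in the top-right of the first image and the bottom-right of the second — consistent with a whole-image 90° clockwise rotation.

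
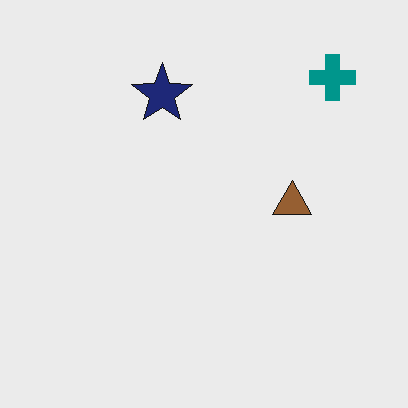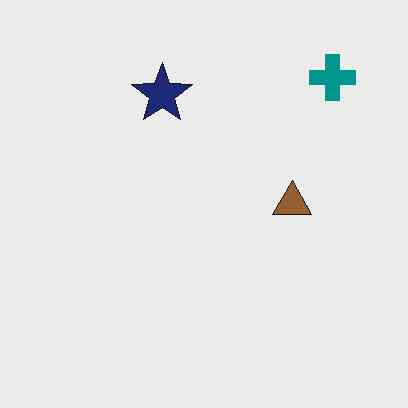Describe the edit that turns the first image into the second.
The transformation is: given moderate JPEG compression.

Blocky 8×8 compression artifacts appear around shape edges and the flat background shows ringing — characteristic JPEG degradation.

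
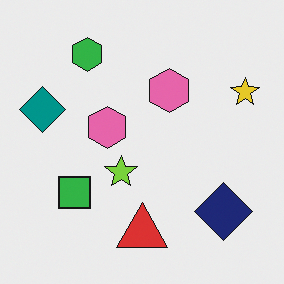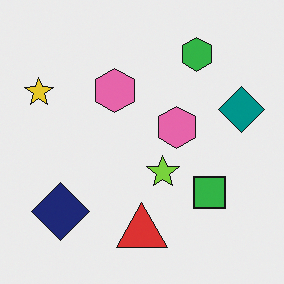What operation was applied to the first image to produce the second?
The transformation is: flipped horizontally (left ↔ right).

The yellow star is in the top-right of the first image and the top-left of the second — shapes on opposite sides of the vertical midline have swapped in a mirror flip.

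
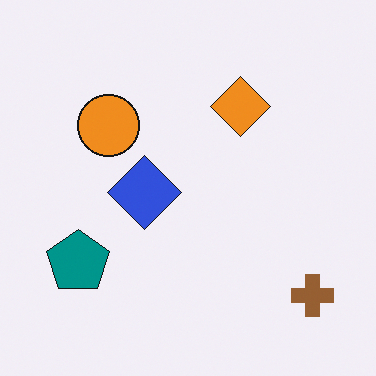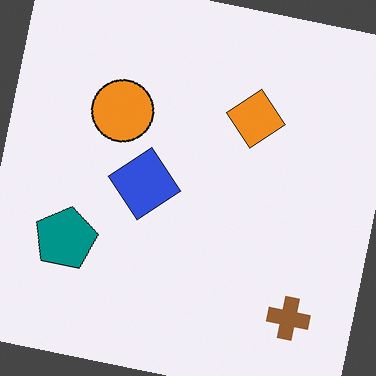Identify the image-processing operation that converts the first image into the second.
Rotated clockwise by a slight angle.

Every shape is tilted by the same angle and the image corners show triangular fill wedges — a whole-image rotation by a non-right angle.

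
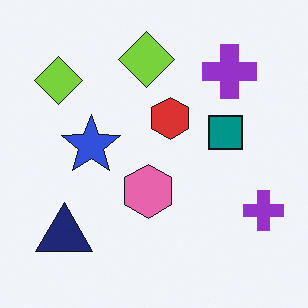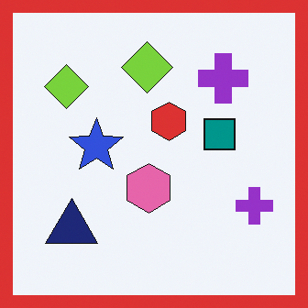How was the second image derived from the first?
This is the original image framed with a red border.

A solid red frame runs around the edge of the second image, with the content slightly shrunk inside it.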